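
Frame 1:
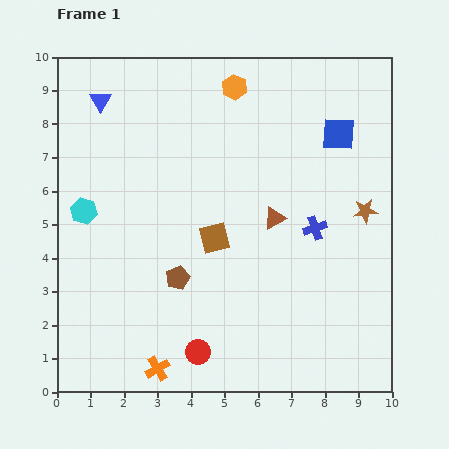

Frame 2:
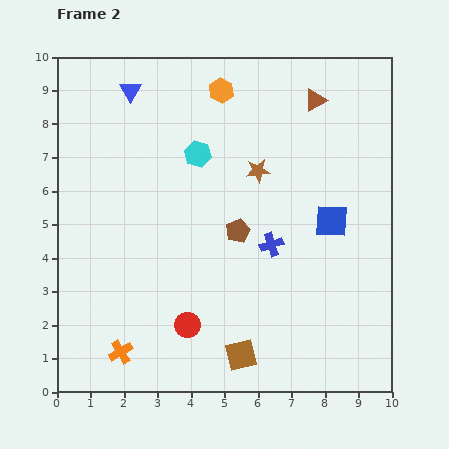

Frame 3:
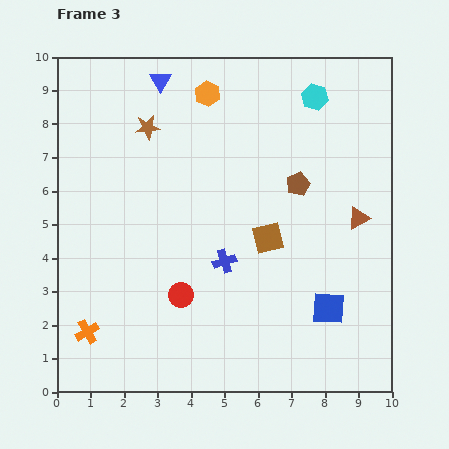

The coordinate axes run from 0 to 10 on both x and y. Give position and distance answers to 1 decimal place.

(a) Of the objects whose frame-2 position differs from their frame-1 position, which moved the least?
the orange hexagon

(moved 0.4)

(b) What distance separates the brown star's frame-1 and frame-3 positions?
7.0

The brown star moved from (9.2, 5.4) to (2.7, 7.9), a distance of √(6.5² + 2.5²) ≈ 7.0.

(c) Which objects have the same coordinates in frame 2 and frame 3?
none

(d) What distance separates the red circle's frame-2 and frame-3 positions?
0.9

The red circle moved from (3.9, 2.0) to (3.7, 2.9), a distance of √(0.2² + 0.9²) ≈ 0.9.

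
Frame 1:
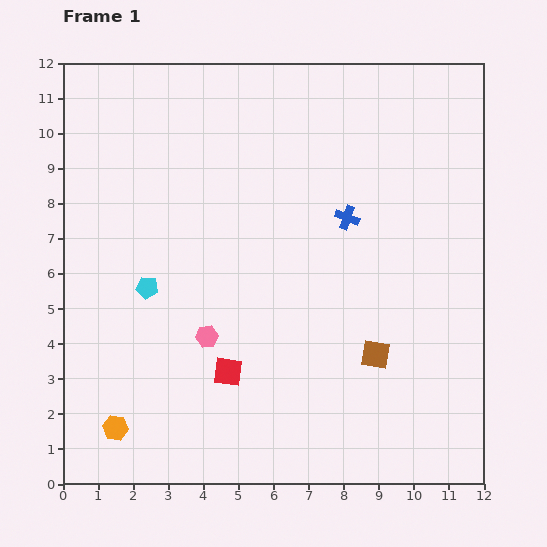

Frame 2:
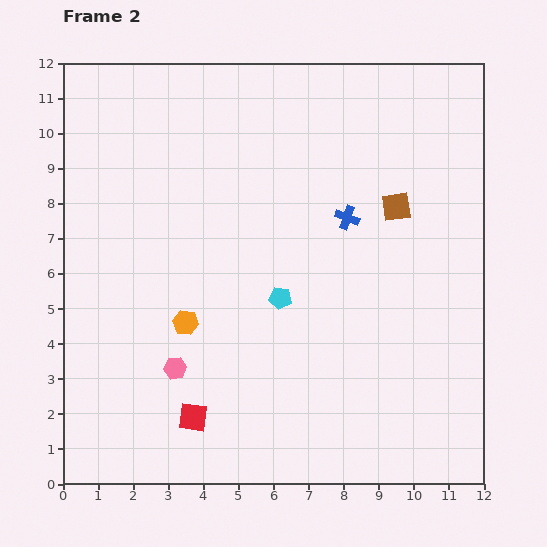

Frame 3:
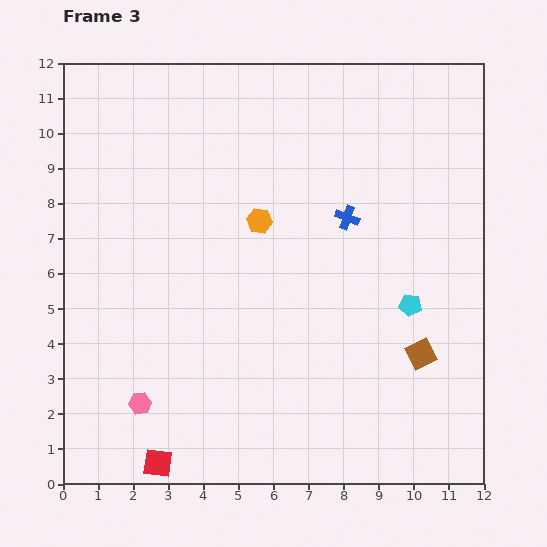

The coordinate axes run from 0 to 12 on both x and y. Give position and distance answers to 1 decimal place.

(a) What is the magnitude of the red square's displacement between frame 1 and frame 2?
1.6

The red square moved from (4.7, 3.2) to (3.7, 1.9), a distance of √(1.0² + 1.3²) ≈ 1.6.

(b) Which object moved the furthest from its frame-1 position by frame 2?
the brown square

(moved 4.2; next 3.8)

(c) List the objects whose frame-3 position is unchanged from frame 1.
the blue cross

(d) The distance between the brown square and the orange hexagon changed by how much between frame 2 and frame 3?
-0.8

Distance in frame 2: 6.8. Distance in frame 3: 6.0.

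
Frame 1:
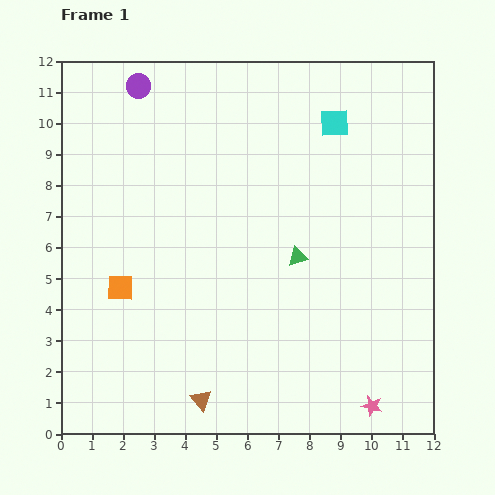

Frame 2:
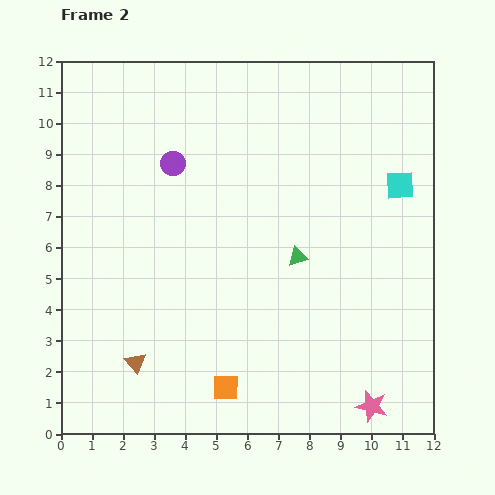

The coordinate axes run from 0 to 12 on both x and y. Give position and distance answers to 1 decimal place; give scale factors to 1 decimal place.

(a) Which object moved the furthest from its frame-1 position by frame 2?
the orange square

(moved 4.7; next 2.9)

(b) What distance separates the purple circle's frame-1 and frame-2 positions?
2.7

The purple circle moved from (2.5, 11.2) to (3.6, 8.7), a distance of √(1.1² + 2.5²) ≈ 2.7.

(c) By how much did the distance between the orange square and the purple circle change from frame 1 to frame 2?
+0.9

Distance in frame 1: 6.5. Distance in frame 2: 7.4.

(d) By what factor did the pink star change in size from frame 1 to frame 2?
1.6×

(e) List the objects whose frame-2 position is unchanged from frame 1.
the green triangle, the pink star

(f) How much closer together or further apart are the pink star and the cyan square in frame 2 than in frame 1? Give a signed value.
-2.0

Distance in frame 1: 9.2. Distance in frame 2: 7.2.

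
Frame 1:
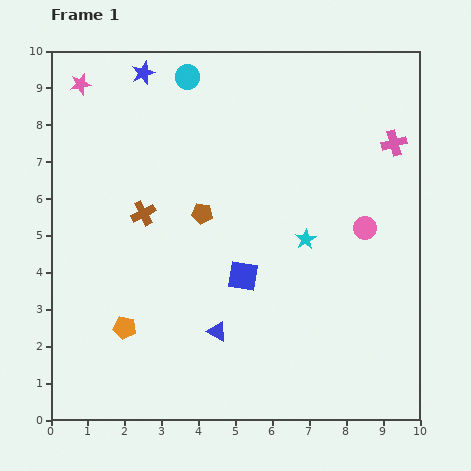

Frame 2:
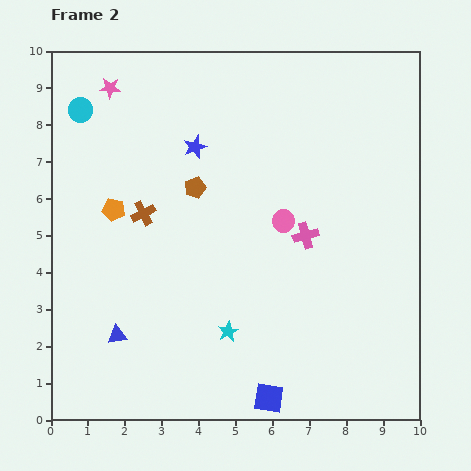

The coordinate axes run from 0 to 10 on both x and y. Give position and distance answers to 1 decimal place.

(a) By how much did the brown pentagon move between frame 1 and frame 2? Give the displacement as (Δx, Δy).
(-0.2, 0.7)

The brown pentagon was at (4.1, 5.6) in frame 1 and (3.9, 6.3) in frame 2.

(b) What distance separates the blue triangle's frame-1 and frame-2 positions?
2.7

The blue triangle moved from (4.5, 2.4) to (1.8, 2.3), a distance of √(2.7² + 0.1²) ≈ 2.7.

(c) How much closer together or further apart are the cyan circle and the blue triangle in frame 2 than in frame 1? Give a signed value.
-0.7

Distance in frame 1: 6.9. Distance in frame 2: 6.2.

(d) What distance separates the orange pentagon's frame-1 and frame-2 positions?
3.2

The orange pentagon moved from (2.0, 2.5) to (1.7, 5.7), a distance of √(0.3² + 3.2²) ≈ 3.2.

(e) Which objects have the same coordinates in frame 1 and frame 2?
the brown cross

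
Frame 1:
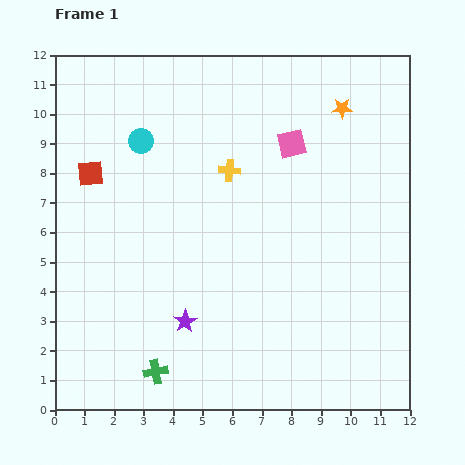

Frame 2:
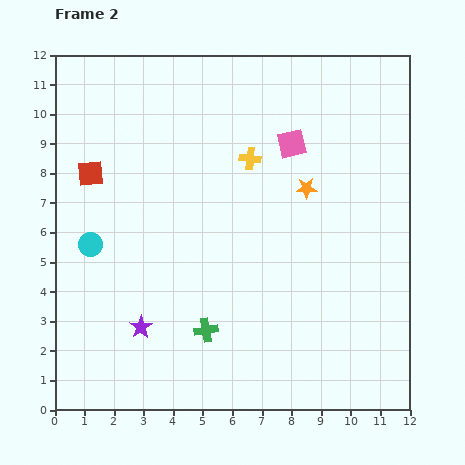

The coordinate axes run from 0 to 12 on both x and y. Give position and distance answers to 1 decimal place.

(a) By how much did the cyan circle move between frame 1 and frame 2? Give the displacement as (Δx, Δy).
(-1.7, -3.5)

The cyan circle was at (2.9, 9.1) in frame 1 and (1.2, 5.6) in frame 2.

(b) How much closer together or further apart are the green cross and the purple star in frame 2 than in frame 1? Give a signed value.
+0.2

Distance in frame 1: 2.0. Distance in frame 2: 2.2.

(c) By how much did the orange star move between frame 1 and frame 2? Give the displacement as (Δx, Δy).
(-1.2, -2.7)

The orange star was at (9.7, 10.2) in frame 1 and (8.5, 7.5) in frame 2.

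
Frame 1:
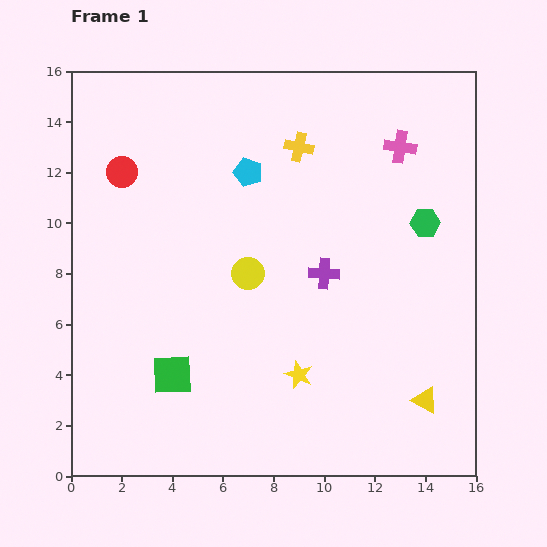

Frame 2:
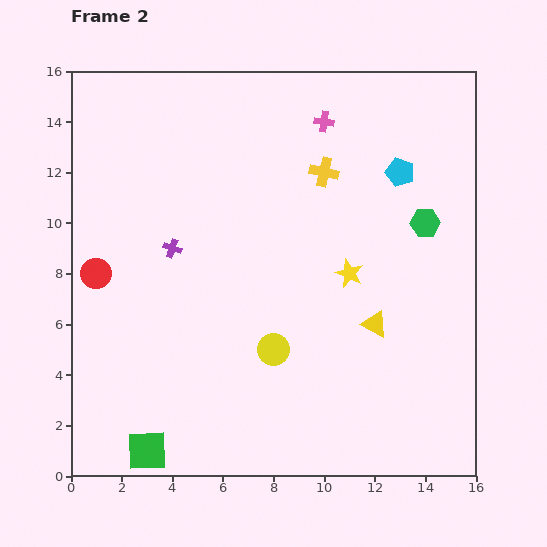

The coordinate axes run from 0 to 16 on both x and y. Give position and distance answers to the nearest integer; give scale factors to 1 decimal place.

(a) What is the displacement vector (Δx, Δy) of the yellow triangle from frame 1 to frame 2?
(-2, 3)

The yellow triangle was at (14, 3) in frame 1 and (12, 6) in frame 2.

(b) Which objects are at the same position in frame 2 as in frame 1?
the green hexagon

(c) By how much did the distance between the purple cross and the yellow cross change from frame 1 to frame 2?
+2

Distance in frame 1: 5. Distance in frame 2: 7.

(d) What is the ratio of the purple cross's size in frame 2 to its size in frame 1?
0.6×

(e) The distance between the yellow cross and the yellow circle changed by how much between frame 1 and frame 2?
+2

Distance in frame 1: 5. Distance in frame 2: 7.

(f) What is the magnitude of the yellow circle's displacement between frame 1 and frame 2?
3

The yellow circle moved from (7, 8) to (8, 5), a distance of √(1² + 3²) ≈ 3.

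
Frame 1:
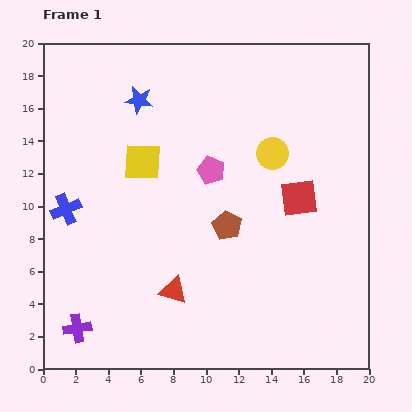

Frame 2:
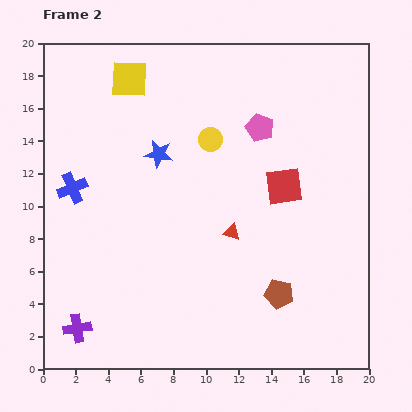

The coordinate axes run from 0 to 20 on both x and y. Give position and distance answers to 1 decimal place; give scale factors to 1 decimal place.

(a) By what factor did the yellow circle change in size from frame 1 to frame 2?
0.8×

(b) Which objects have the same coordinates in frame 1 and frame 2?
the purple cross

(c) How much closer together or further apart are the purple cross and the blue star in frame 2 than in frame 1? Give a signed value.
-2.7

Distance in frame 1: 14.5. Distance in frame 2: 11.8.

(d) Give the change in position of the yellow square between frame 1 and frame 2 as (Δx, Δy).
(-0.8, 5.1)

The yellow square was at (6.1, 12.7) in frame 1 and (5.3, 17.8) in frame 2.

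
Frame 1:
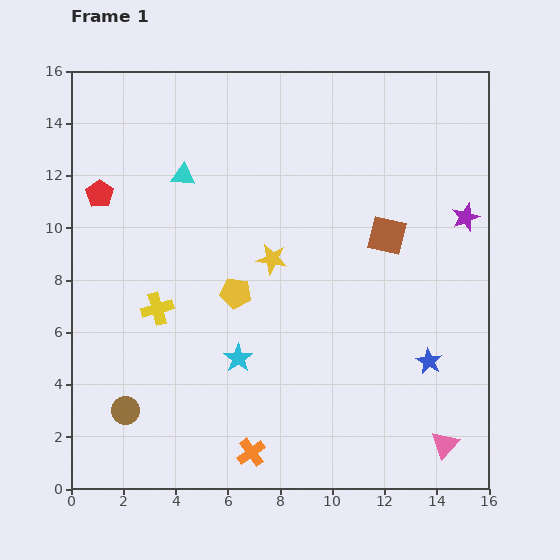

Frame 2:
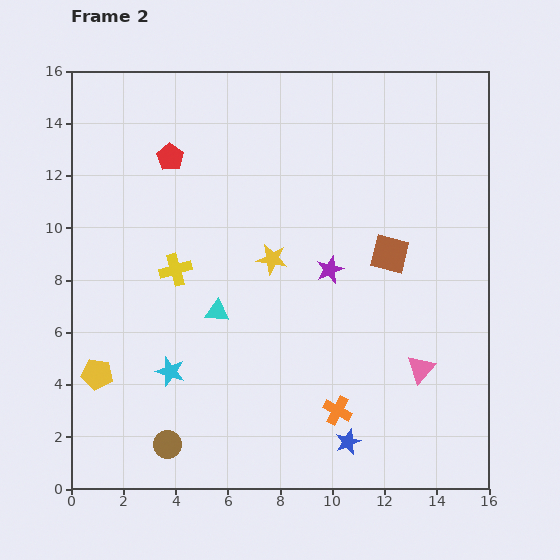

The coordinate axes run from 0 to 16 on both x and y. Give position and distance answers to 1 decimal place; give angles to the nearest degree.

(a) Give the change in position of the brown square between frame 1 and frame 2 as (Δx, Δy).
(0.1, -0.7)

The brown square was at (12.1, 9.7) in frame 1 and (12.2, 9.0) in frame 2.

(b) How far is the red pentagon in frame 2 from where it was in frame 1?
3.0

The red pentagon moved from (1.1, 11.3) to (3.8, 12.7), a distance of √(2.7² + 1.4²) ≈ 3.0.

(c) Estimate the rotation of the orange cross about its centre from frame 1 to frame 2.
25° counter-clockwise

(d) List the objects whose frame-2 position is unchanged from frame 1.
the yellow star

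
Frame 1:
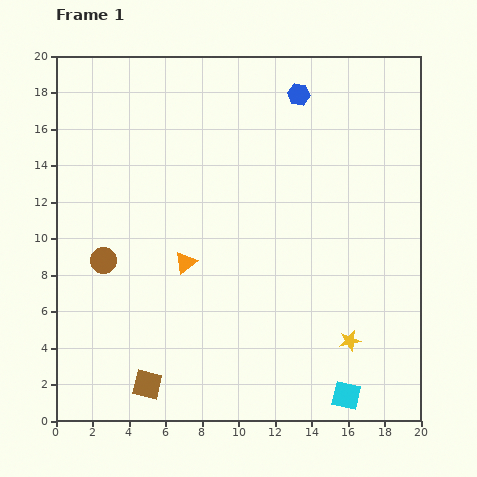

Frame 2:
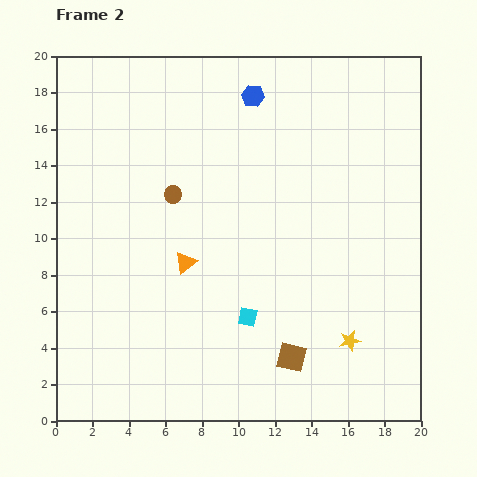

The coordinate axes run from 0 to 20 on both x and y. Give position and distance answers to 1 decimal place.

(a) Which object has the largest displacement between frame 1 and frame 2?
the brown square

(moved 8.0; next 6.9)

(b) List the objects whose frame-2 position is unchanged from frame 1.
the yellow star, the orange triangle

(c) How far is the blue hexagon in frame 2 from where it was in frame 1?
2.5

The blue hexagon moved from (13.3, 17.9) to (10.8, 17.8), a distance of √(2.5² + 0.1²) ≈ 2.5.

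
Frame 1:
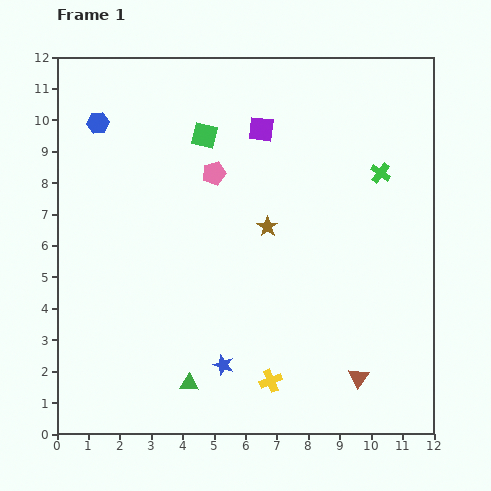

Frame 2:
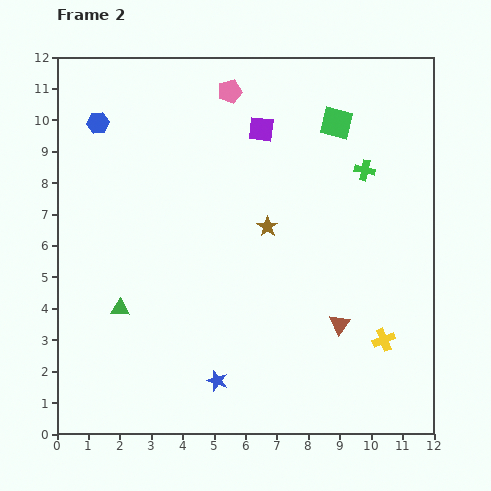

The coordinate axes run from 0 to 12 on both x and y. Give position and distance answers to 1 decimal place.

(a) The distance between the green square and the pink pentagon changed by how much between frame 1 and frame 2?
+2.3

Distance in frame 1: 1.2. Distance in frame 2: 3.5.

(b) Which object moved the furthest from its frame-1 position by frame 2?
the green square

(moved 4.2; next 3.8)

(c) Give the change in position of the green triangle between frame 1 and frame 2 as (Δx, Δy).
(-2.2, 2.4)

The green triangle was at (4.2, 1.6) in frame 1 and (2.0, 4.0) in frame 2.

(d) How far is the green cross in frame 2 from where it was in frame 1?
0.5

The green cross moved from (10.3, 8.3) to (9.8, 8.4), a distance of √(0.5² + 0.1²) ≈ 0.5.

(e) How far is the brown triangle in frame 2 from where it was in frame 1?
1.8

The brown triangle moved from (9.6, 1.8) to (9.0, 3.5), a distance of √(0.6² + 1.7²) ≈ 1.8.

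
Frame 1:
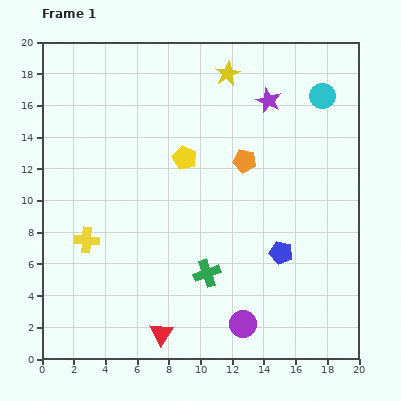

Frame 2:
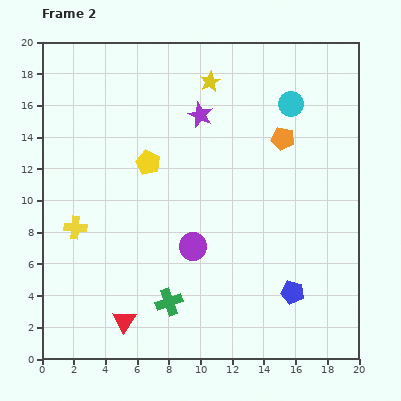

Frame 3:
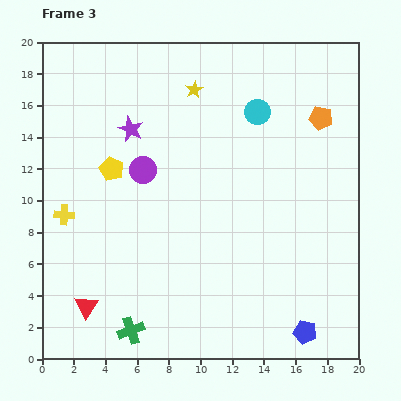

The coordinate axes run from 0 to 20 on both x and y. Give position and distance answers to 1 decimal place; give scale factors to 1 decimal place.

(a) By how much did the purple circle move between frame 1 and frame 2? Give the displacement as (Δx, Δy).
(-3.2, 4.9)

The purple circle was at (12.7, 2.2) in frame 1 and (9.5, 7.1) in frame 2.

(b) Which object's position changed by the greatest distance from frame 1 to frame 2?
the purple circle

(moved 5.9; next 4.4)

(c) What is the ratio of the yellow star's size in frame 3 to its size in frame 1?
0.7×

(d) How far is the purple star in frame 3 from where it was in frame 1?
8.9

The purple star moved from (14.3, 16.3) to (5.6, 14.5), a distance of √(8.7² + 1.8²) ≈ 8.9.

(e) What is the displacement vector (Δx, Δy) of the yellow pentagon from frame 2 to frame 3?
(-2.3, -0.4)

The yellow pentagon was at (6.7, 12.4) in frame 2 and (4.4, 12.0) in frame 3.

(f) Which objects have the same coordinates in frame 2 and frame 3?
none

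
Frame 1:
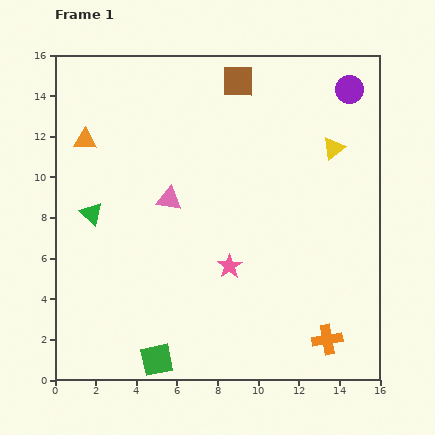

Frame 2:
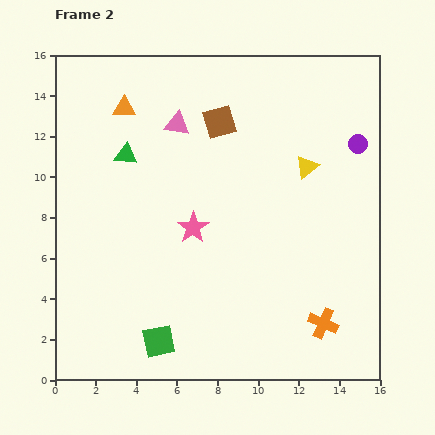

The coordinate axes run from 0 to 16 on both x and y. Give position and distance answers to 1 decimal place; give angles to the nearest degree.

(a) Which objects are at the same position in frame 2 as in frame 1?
none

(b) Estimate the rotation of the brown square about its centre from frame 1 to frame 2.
16° counter-clockwise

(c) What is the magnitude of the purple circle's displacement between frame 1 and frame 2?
2.7

The purple circle moved from (14.5, 14.3) to (14.9, 11.6), a distance of √(0.4² + 2.7²) ≈ 2.7.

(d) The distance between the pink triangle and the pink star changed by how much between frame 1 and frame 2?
+0.7

Distance in frame 1: 4.5. Distance in frame 2: 5.2.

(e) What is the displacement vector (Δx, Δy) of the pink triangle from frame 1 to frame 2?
(0.4, 3.7)

The pink triangle was at (5.6, 8.9) in frame 1 and (6.0, 12.6) in frame 2.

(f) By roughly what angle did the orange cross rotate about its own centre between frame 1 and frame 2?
33° clockwise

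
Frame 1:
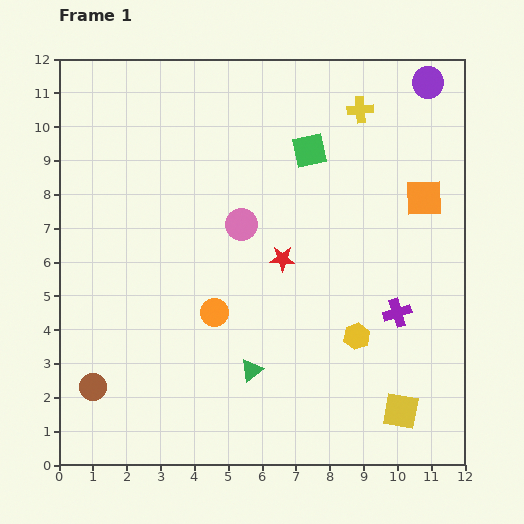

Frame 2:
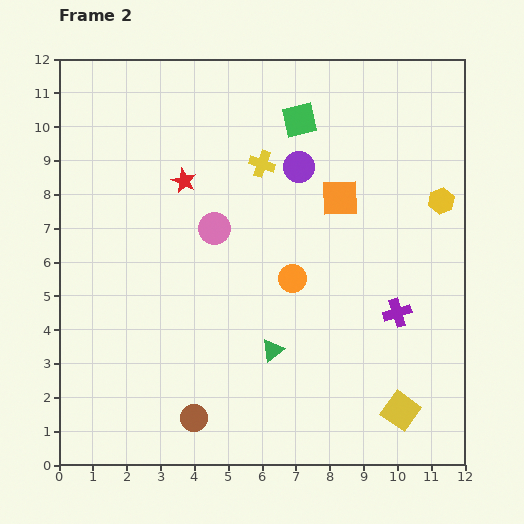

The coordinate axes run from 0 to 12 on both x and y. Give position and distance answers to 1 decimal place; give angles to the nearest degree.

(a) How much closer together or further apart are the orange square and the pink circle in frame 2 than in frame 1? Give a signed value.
-1.7

Distance in frame 1: 5.5. Distance in frame 2: 3.8.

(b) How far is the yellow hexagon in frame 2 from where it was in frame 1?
4.7

The yellow hexagon moved from (8.8, 3.8) to (11.3, 7.8), a distance of √(2.5² + 4.0²) ≈ 4.7.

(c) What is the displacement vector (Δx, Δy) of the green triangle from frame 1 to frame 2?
(0.6, 0.6)

The green triangle was at (5.7, 2.8) in frame 1 and (6.3, 3.4) in frame 2.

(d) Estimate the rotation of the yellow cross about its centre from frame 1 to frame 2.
24° clockwise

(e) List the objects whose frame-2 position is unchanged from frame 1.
the purple cross, the yellow square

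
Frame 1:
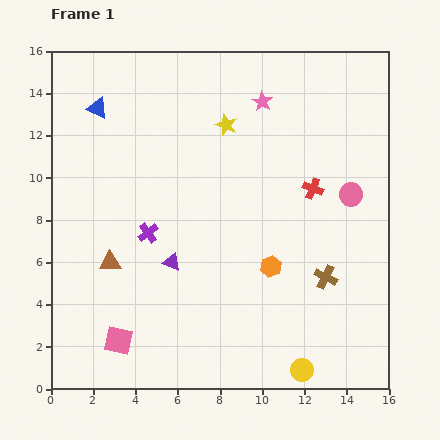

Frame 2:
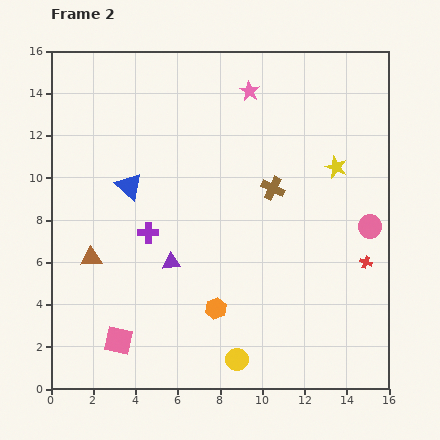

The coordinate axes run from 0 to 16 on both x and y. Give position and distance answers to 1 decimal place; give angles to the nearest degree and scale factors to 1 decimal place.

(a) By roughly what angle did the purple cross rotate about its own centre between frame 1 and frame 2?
36° clockwise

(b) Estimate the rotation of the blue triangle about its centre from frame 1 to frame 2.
17° clockwise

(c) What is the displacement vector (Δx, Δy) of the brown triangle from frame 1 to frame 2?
(-0.9, 0.2)

The brown triangle was at (2.8, 6.0) in frame 1 and (1.9, 6.2) in frame 2.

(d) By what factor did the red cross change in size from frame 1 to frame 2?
0.6×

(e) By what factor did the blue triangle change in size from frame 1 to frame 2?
1.3×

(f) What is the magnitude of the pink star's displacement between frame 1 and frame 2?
0.8

The pink star moved from (10.0, 13.6) to (9.4, 14.1), a distance of √(0.6² + 0.5²) ≈ 0.8.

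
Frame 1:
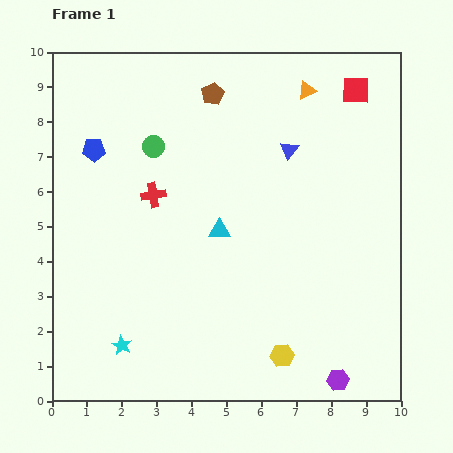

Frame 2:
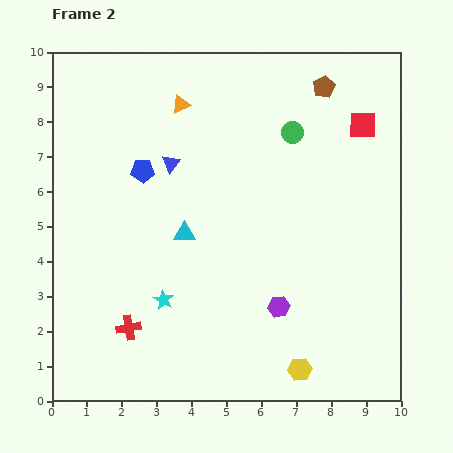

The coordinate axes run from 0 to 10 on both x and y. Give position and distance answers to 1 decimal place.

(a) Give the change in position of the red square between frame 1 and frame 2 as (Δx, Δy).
(0.2, -1.0)

The red square was at (8.7, 8.9) in frame 1 and (8.9, 7.9) in frame 2.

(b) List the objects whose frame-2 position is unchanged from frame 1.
none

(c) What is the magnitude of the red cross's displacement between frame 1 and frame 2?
3.9

The red cross moved from (2.9, 5.9) to (2.2, 2.1), a distance of √(0.7² + 3.8²) ≈ 3.9.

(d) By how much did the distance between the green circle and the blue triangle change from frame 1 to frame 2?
-0.3

Distance in frame 1: 3.9. Distance in frame 2: 3.6.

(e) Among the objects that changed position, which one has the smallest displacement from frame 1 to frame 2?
the yellow hexagon

(moved 0.6)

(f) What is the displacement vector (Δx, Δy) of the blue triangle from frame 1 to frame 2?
(-3.4, -0.4)

The blue triangle was at (6.8, 7.2) in frame 1 and (3.4, 6.8) in frame 2.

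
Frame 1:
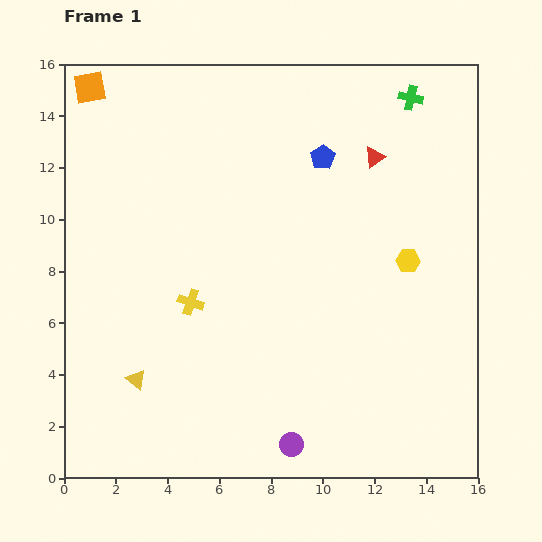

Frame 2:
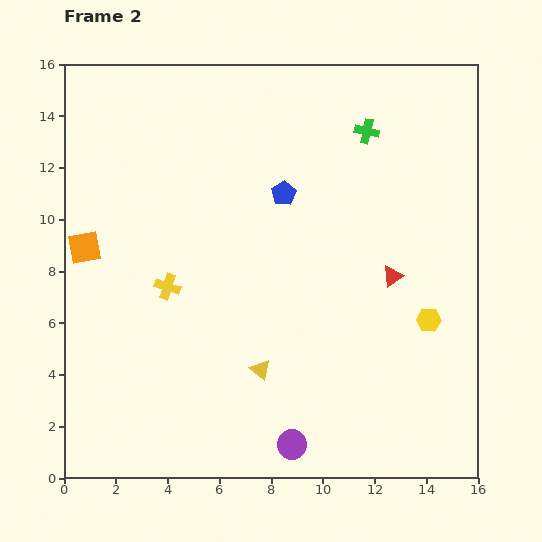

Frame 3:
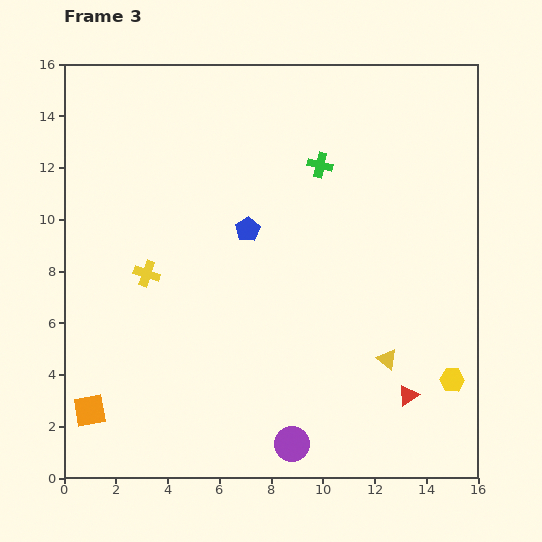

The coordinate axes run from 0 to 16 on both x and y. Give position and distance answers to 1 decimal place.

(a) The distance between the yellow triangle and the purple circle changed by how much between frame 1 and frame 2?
-3.4

Distance in frame 1: 6.5. Distance in frame 2: 3.1.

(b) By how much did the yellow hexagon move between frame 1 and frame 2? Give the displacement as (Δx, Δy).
(0.8, -2.3)

The yellow hexagon was at (13.3, 8.4) in frame 1 and (14.1, 6.1) in frame 2.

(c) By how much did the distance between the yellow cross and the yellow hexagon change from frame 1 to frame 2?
+1.6

Distance in frame 1: 8.6. Distance in frame 2: 10.2.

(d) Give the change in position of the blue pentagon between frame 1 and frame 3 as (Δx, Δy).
(-2.9, -2.8)

The blue pentagon was at (10.0, 12.4) in frame 1 and (7.1, 9.6) in frame 3.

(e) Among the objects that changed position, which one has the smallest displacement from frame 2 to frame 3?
the yellow cross

(moved 0.9)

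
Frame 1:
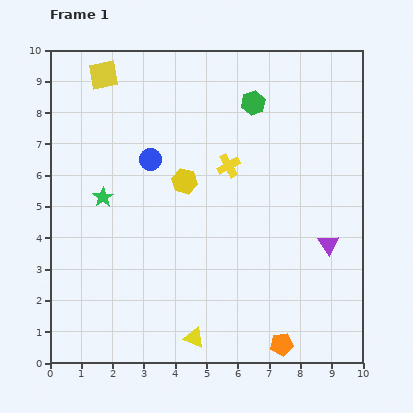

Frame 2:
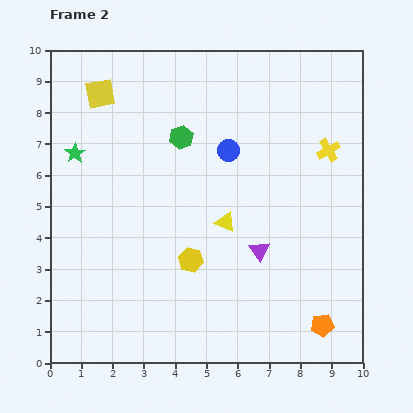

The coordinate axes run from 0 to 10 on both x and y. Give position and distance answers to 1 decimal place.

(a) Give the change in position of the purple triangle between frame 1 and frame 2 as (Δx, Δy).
(-2.2, -0.2)

The purple triangle was at (8.9, 3.8) in frame 1 and (6.7, 3.6) in frame 2.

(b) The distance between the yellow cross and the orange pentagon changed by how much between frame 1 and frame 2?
-0.3

Distance in frame 1: 5.9. Distance in frame 2: 5.6.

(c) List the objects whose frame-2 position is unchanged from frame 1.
none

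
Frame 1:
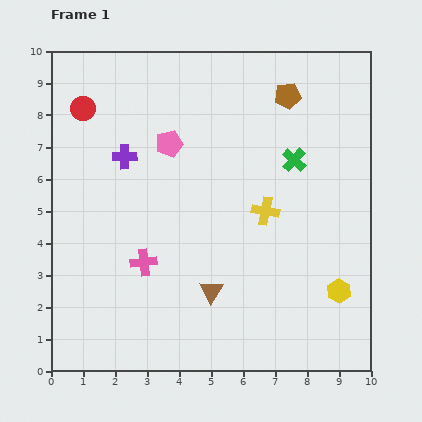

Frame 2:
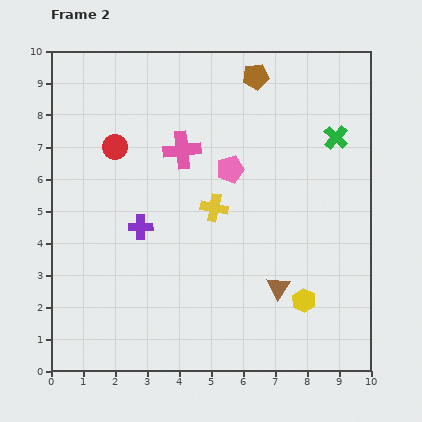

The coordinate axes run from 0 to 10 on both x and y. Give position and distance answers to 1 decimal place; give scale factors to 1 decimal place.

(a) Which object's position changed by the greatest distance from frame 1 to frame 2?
the pink cross

(moved 3.7; next 2.3)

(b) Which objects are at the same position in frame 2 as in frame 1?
none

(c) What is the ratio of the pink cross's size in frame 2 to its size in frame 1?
1.4×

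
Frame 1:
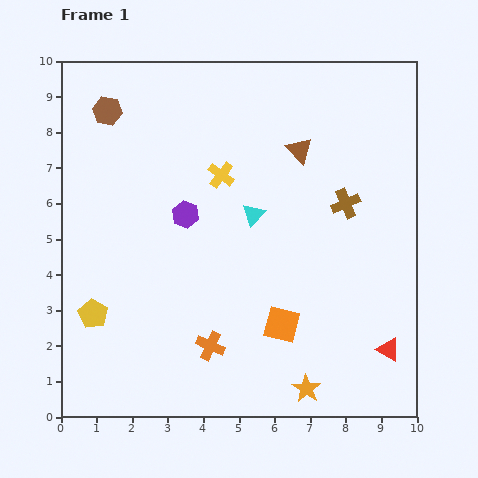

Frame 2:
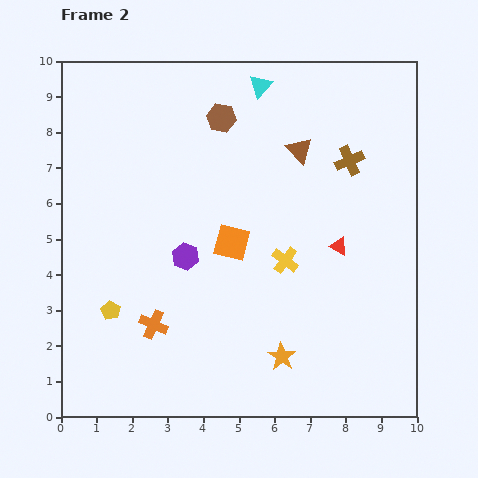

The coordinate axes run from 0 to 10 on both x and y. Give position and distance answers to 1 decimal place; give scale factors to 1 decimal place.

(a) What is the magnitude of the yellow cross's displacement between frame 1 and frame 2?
3.0

The yellow cross moved from (4.5, 6.8) to (6.3, 4.4), a distance of √(1.8² + 2.4²) ≈ 3.0.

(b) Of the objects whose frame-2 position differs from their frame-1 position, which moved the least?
the yellow pentagon

(moved 0.5)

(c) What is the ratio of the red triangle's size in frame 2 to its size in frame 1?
0.8×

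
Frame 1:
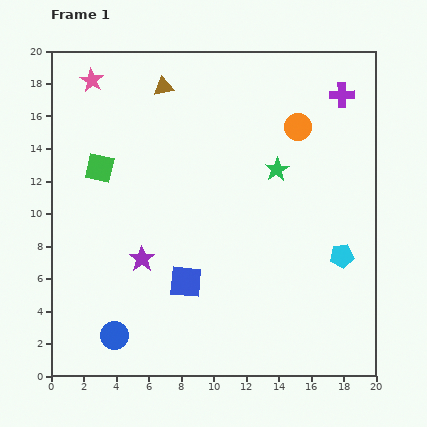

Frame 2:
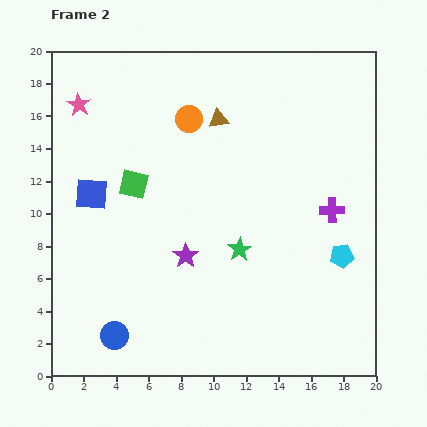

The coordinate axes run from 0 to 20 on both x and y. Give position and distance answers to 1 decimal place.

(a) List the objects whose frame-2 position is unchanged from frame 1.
the cyan pentagon, the blue circle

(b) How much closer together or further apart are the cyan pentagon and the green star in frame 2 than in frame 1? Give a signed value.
-0.3

Distance in frame 1: 6.6. Distance in frame 2: 6.3.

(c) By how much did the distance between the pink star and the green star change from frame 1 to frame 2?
+0.6

Distance in frame 1: 12.7. Distance in frame 2: 13.3.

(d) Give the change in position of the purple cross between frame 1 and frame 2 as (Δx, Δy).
(-0.6, -7.1)

The purple cross was at (17.9, 17.3) in frame 1 and (17.3, 10.2) in frame 2.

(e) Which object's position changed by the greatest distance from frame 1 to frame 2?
the blue square

(moved 7.9; next 7.1)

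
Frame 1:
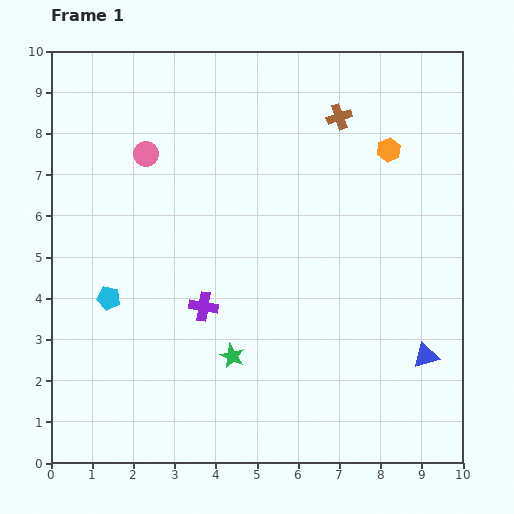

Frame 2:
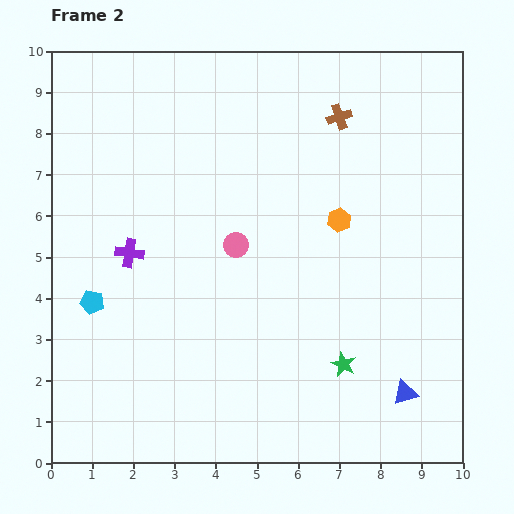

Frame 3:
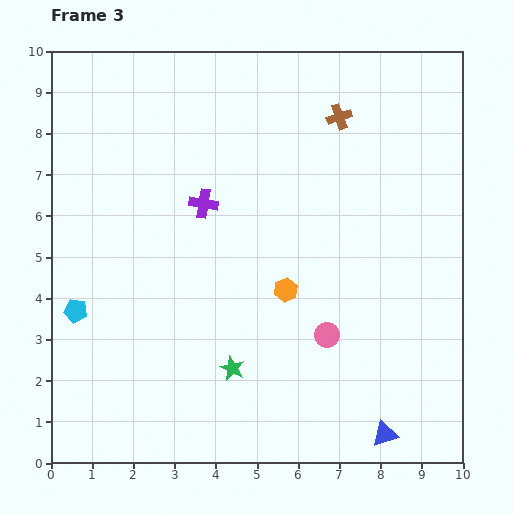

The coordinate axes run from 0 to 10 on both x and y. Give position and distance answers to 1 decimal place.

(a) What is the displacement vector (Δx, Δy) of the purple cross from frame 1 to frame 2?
(-1.8, 1.3)

The purple cross was at (3.7, 3.8) in frame 1 and (1.9, 5.1) in frame 2.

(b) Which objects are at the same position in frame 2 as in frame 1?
the brown cross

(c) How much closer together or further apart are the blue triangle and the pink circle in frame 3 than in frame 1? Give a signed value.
-5.6

Distance in frame 1: 8.4. Distance in frame 3: 2.8.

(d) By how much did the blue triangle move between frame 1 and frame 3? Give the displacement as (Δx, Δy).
(-1.0, -1.9)

The blue triangle was at (9.1, 2.6) in frame 1 and (8.1, 0.7) in frame 3.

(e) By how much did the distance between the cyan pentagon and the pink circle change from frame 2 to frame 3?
+2.3

Distance in frame 2: 3.8. Distance in frame 3: 6.1.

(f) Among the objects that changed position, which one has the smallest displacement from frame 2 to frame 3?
the cyan pentagon

(moved 0.4)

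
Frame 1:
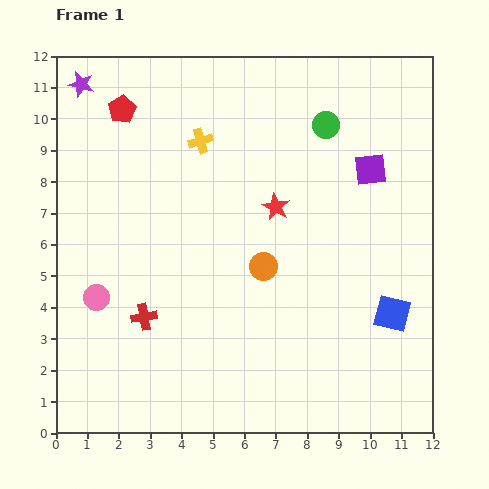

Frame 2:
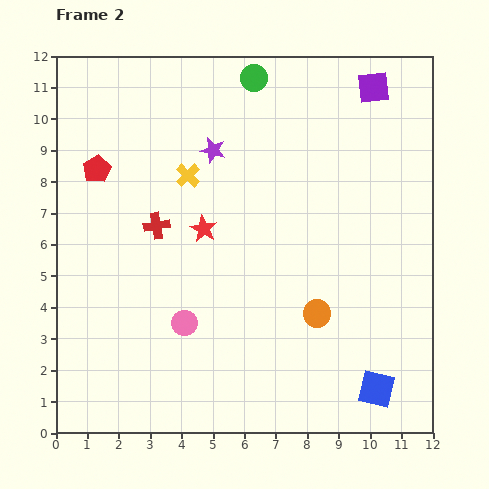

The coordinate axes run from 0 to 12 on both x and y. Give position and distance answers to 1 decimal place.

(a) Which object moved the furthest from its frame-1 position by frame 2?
the purple star

(moved 4.7; next 2.9)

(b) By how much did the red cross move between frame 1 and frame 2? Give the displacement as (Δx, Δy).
(0.4, 2.9)

The red cross was at (2.8, 3.7) in frame 1 and (3.2, 6.6) in frame 2.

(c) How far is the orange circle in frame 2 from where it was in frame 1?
2.3

The orange circle moved from (6.6, 5.3) to (8.3, 3.8), a distance of √(1.7² + 1.5²) ≈ 2.3.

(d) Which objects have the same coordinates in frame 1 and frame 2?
none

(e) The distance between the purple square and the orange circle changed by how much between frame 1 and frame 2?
+2.8

Distance in frame 1: 4.6. Distance in frame 2: 7.4.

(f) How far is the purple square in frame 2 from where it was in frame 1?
2.6

The purple square moved from (10.0, 8.4) to (10.1, 11.0), a distance of √(0.1² + 2.6²) ≈ 2.6.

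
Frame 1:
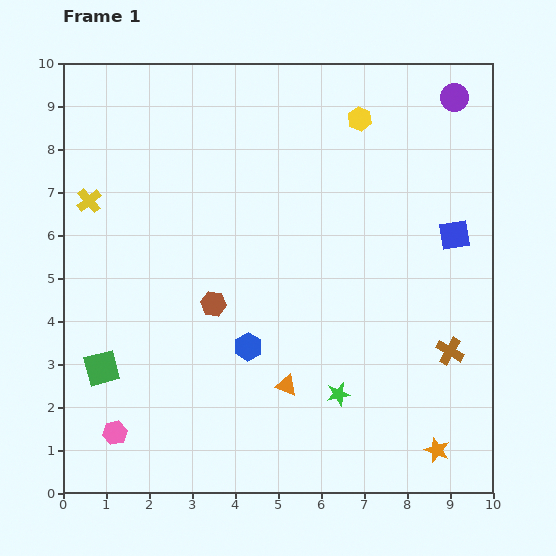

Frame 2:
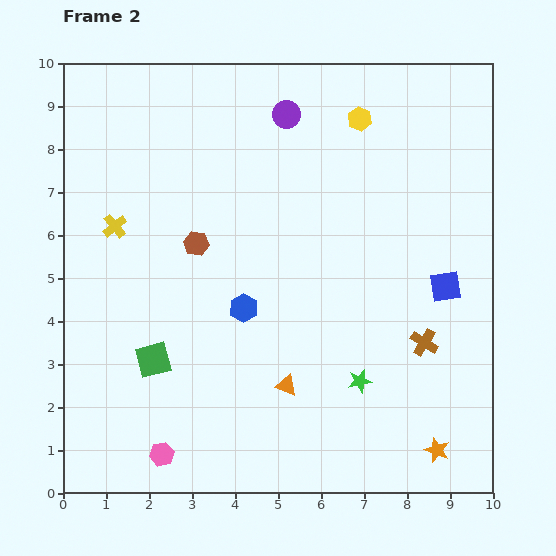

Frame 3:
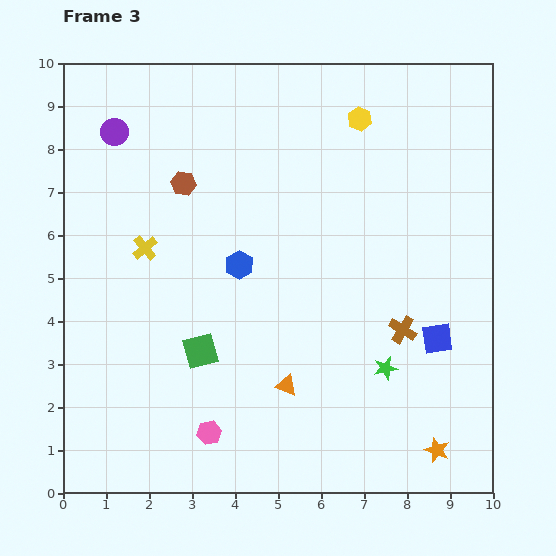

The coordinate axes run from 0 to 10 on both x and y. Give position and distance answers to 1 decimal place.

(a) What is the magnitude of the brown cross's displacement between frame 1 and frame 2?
0.6

The brown cross moved from (9.0, 3.3) to (8.4, 3.5), a distance of √(0.6² + 0.2²) ≈ 0.6.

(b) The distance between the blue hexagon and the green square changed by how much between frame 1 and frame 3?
-1.2

Distance in frame 1: 3.4. Distance in frame 3: 2.2.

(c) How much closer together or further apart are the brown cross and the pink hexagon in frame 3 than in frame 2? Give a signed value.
-1.5

Distance in frame 2: 6.6. Distance in frame 3: 5.1.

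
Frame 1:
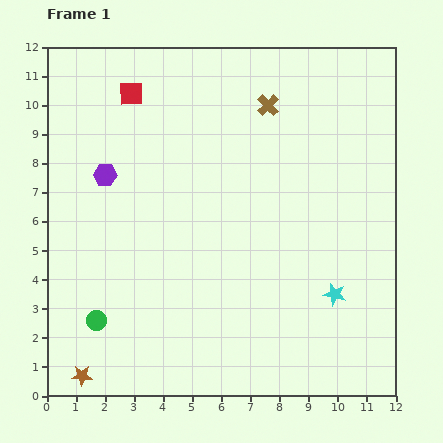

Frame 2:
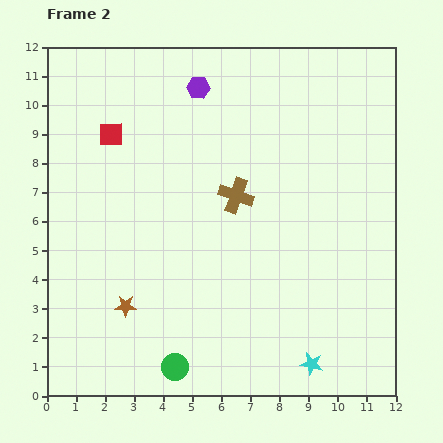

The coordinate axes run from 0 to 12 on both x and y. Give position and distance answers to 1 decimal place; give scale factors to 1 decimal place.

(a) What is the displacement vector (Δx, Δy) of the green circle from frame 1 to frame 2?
(2.7, -1.6)

The green circle was at (1.7, 2.6) in frame 1 and (4.4, 1.0) in frame 2.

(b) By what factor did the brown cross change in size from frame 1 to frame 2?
1.6×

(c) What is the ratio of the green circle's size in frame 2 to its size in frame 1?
1.3×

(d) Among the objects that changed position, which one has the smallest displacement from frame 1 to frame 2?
the red square

(moved 1.6)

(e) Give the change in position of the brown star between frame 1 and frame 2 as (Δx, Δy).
(1.5, 2.4)

The brown star was at (1.2, 0.7) in frame 1 and (2.7, 3.1) in frame 2.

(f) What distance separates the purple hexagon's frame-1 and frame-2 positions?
4.4

The purple hexagon moved from (2.0, 7.6) to (5.2, 10.6), a distance of √(3.2² + 3.0²) ≈ 4.4.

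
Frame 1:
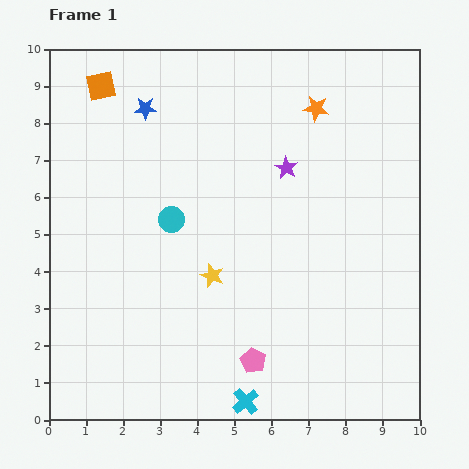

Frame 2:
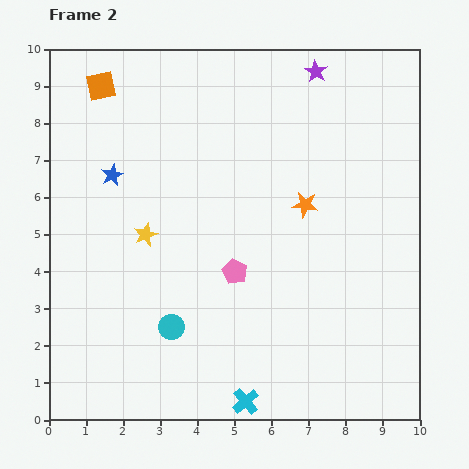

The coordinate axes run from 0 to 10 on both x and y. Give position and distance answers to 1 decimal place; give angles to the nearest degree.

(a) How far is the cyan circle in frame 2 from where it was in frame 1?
2.9

The cyan circle moved from (3.3, 5.4) to (3.3, 2.5), a distance of √(0.0² + 2.9²) ≈ 2.9.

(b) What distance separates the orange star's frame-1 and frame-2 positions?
2.6

The orange star moved from (7.2, 8.4) to (6.9, 5.8), a distance of √(0.3² + 2.6²) ≈ 2.6.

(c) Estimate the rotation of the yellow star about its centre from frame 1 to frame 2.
28° clockwise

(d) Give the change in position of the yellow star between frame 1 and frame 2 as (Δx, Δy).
(-1.8, 1.1)

The yellow star was at (4.4, 3.9) in frame 1 and (2.6, 5.0) in frame 2.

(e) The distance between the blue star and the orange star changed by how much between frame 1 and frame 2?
+0.7

Distance in frame 1: 4.6. Distance in frame 2: 5.3.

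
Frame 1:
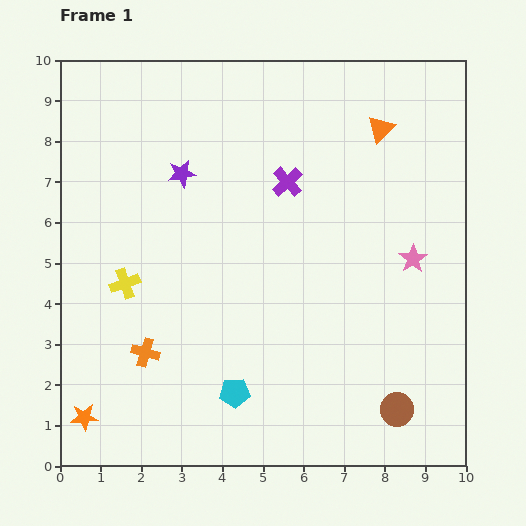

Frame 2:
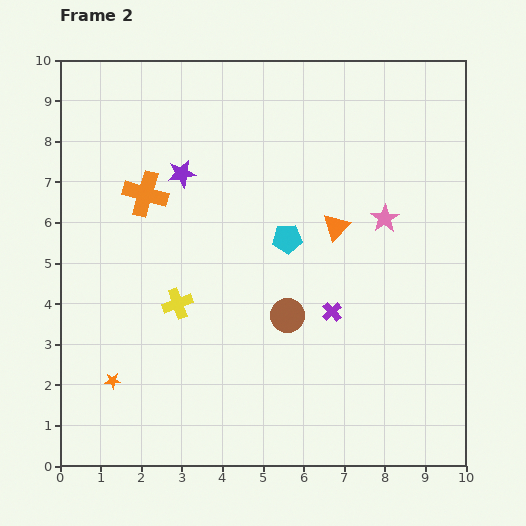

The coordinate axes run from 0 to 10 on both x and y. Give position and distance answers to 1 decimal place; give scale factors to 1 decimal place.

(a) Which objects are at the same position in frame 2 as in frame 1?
the purple star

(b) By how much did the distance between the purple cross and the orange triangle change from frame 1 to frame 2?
-0.5

Distance in frame 1: 2.6. Distance in frame 2: 2.1.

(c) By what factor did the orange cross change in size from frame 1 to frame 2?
1.6×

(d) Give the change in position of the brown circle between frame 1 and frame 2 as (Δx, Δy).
(-2.7, 2.3)

The brown circle was at (8.3, 1.4) in frame 1 and (5.6, 3.7) in frame 2.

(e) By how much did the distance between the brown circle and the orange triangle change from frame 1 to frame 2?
-4.4

Distance in frame 1: 6.9. Distance in frame 2: 2.5.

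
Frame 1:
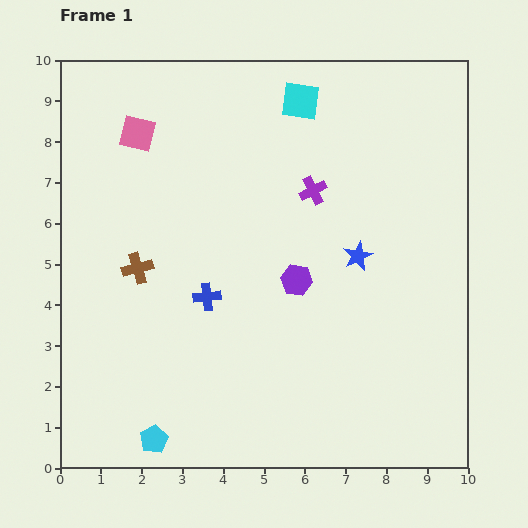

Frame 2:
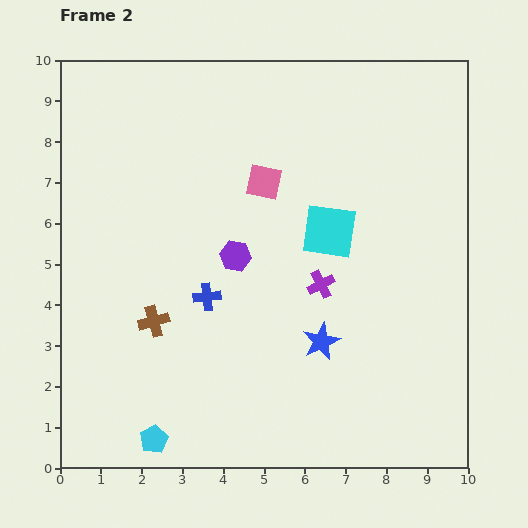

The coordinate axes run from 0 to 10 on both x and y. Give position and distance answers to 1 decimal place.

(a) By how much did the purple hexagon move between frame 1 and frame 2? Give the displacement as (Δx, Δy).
(-1.5, 0.6)

The purple hexagon was at (5.8, 4.6) in frame 1 and (4.3, 5.2) in frame 2.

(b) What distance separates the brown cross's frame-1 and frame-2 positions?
1.4

The brown cross moved from (1.9, 4.9) to (2.3, 3.6), a distance of √(0.4² + 1.3²) ≈ 1.4.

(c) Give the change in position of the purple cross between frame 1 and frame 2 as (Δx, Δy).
(0.2, -2.3)

The purple cross was at (6.2, 6.8) in frame 1 and (6.4, 4.5) in frame 2.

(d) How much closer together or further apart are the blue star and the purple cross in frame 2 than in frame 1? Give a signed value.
-0.5

Distance in frame 1: 1.9. Distance in frame 2: 1.4.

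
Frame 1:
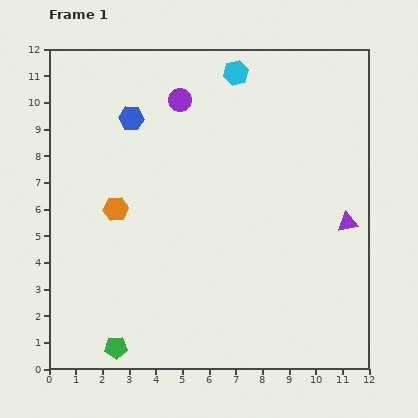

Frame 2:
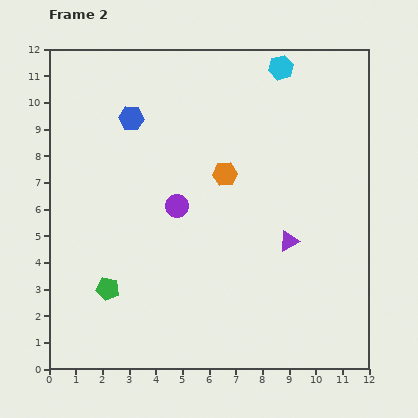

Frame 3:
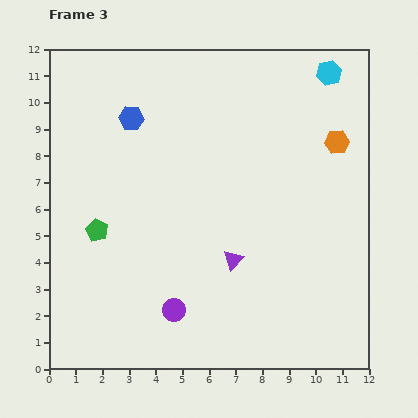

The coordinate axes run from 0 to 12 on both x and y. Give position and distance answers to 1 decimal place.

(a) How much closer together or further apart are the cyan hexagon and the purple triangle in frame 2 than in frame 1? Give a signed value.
-0.5

Distance in frame 1: 7.0. Distance in frame 2: 6.5.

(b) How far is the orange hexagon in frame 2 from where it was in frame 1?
4.3

The orange hexagon moved from (2.5, 6.0) to (6.6, 7.3), a distance of √(4.1² + 1.3²) ≈ 4.3.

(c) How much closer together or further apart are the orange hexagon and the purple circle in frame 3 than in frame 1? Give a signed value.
+4.0

Distance in frame 1: 4.8. Distance in frame 3: 8.8.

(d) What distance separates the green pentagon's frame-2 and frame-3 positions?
2.2

The green pentagon moved from (2.2, 3.0) to (1.8, 5.2), a distance of √(0.4² + 2.2²) ≈ 2.2.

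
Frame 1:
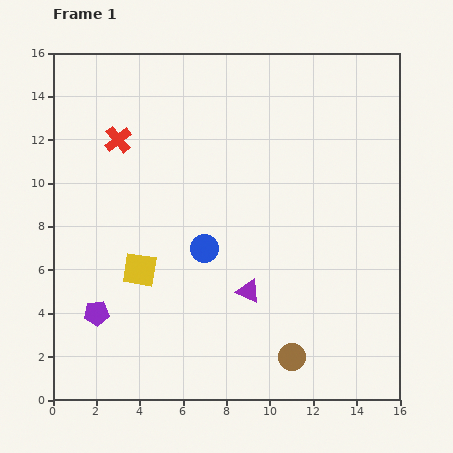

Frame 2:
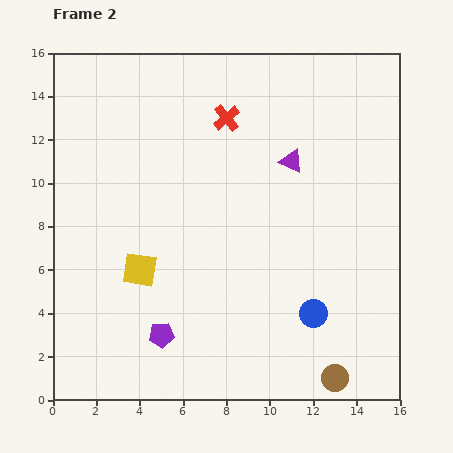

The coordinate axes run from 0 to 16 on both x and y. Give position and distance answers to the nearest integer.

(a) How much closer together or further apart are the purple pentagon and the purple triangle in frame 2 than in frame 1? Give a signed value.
+3

Distance in frame 1: 7. Distance in frame 2: 10.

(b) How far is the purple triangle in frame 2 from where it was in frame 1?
6

The purple triangle moved from (9, 5) to (11, 11), a distance of √(2² + 6²) ≈ 6.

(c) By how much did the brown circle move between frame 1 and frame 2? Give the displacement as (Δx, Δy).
(2, -1)

The brown circle was at (11, 2) in frame 1 and (13, 1) in frame 2.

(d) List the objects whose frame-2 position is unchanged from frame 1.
the yellow square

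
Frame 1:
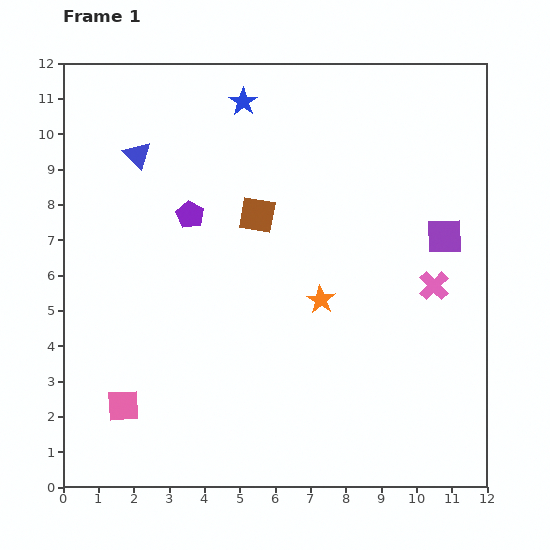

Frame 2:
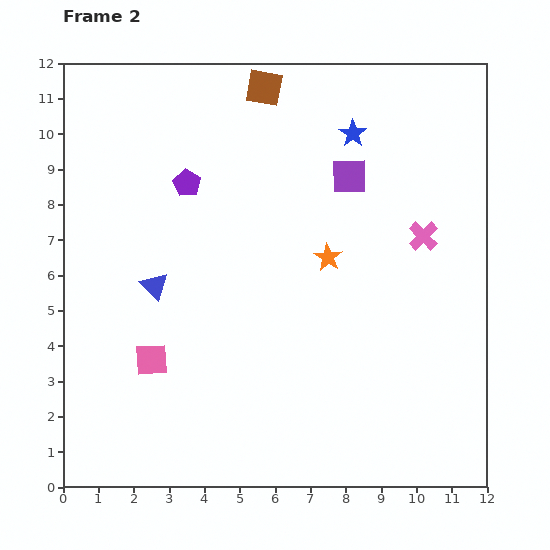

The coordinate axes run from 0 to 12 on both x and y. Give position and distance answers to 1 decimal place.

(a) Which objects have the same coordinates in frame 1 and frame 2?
none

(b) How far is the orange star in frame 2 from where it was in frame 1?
1.2

The orange star moved from (7.3, 5.3) to (7.5, 6.5), a distance of √(0.2² + 1.2²) ≈ 1.2.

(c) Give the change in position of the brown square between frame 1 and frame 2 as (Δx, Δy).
(0.2, 3.6)

The brown square was at (5.5, 7.7) in frame 1 and (5.7, 11.3) in frame 2.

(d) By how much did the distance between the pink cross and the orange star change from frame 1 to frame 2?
-0.4

Distance in frame 1: 3.2. Distance in frame 2: 2.8.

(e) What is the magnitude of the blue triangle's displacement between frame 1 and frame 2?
3.7

The blue triangle moved from (2.1, 9.4) to (2.6, 5.7), a distance of √(0.5² + 3.7²) ≈ 3.7.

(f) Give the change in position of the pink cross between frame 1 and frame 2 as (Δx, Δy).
(-0.3, 1.4)

The pink cross was at (10.5, 5.7) in frame 1 and (10.2, 7.1) in frame 2.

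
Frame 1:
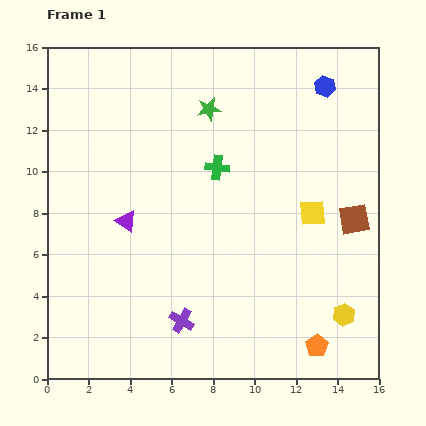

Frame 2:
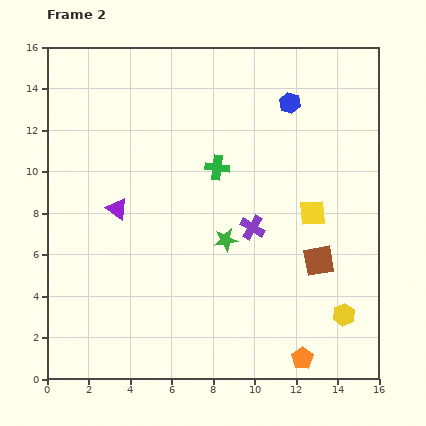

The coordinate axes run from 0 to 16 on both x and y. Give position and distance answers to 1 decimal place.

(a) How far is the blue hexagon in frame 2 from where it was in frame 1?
1.9

The blue hexagon moved from (13.4, 14.1) to (11.7, 13.3), a distance of √(1.7² + 0.8²) ≈ 1.9.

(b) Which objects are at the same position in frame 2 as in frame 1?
the yellow hexagon, the yellow square, the green cross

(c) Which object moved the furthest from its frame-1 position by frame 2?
the green star

(moved 6.4; next 5.6)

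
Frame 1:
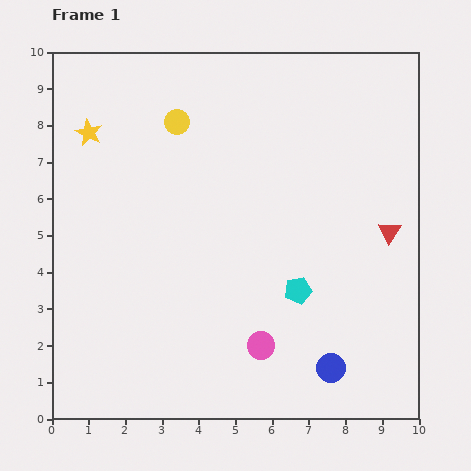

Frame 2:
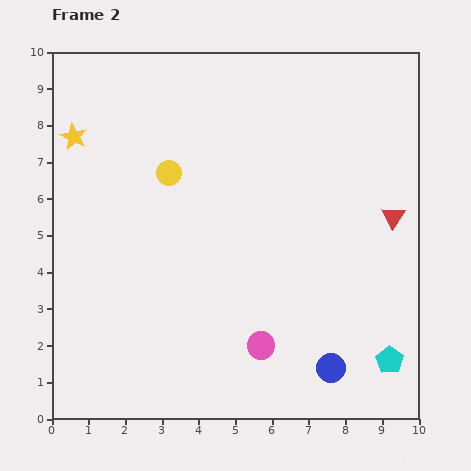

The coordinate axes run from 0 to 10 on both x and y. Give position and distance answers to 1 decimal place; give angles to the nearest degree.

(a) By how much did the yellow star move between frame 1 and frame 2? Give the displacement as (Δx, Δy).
(-0.4, -0.1)

The yellow star was at (1.0, 7.8) in frame 1 and (0.6, 7.7) in frame 2.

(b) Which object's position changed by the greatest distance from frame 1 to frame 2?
the cyan pentagon

(moved 3.1; next 1.4)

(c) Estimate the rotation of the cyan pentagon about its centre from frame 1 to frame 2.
25° counter-clockwise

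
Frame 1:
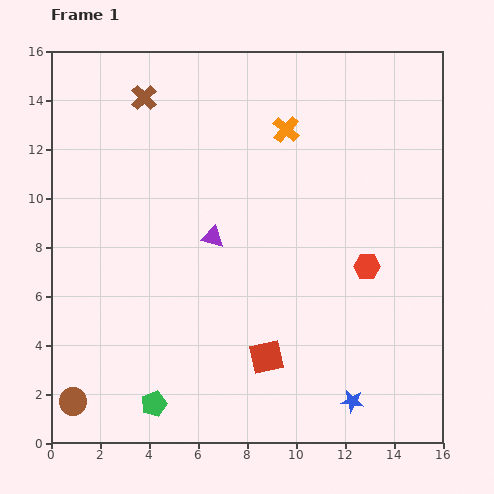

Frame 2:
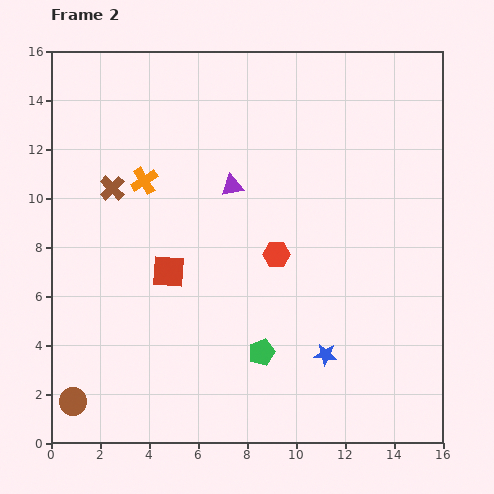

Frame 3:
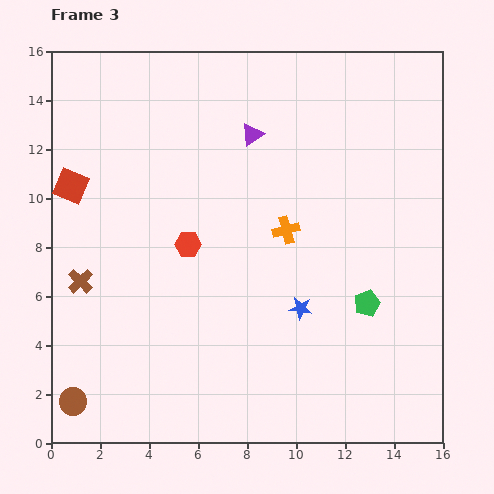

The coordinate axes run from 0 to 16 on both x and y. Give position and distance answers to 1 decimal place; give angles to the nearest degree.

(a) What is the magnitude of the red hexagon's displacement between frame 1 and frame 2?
3.7

The red hexagon moved from (12.9, 7.2) to (9.2, 7.7), a distance of √(3.7² + 0.5²) ≈ 3.7.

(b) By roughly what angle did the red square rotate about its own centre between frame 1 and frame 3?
35° clockwise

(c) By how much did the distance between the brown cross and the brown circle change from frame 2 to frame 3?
-3.9

Distance in frame 2: 8.8. Distance in frame 3: 4.9.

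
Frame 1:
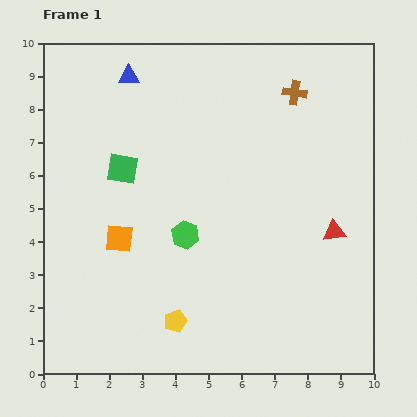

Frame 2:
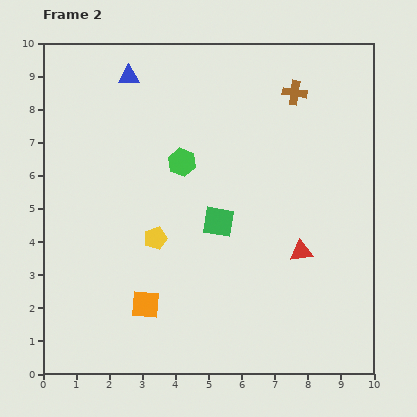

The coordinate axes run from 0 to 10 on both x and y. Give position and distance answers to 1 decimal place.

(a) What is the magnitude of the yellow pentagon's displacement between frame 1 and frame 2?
2.6

The yellow pentagon moved from (4.0, 1.6) to (3.4, 4.1), a distance of √(0.6² + 2.5²) ≈ 2.6.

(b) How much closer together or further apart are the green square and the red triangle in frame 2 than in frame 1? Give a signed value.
-4.0

Distance in frame 1: 6.7. Distance in frame 2: 2.7.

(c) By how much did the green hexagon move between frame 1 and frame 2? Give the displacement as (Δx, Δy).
(-0.1, 2.2)

The green hexagon was at (4.3, 4.2) in frame 1 and (4.2, 6.4) in frame 2.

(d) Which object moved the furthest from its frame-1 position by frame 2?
the green square

(moved 3.3; next 2.6)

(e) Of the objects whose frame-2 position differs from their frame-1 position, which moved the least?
the red triangle

(moved 1.2)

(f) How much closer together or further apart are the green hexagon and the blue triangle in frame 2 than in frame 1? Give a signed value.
-2.0

Distance in frame 1: 5.1. Distance in frame 2: 3.1.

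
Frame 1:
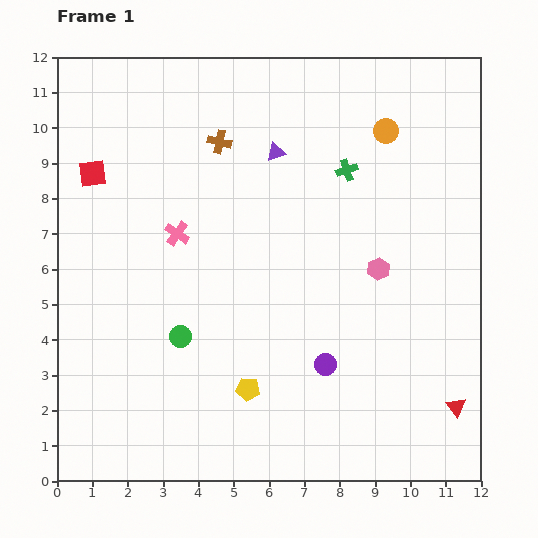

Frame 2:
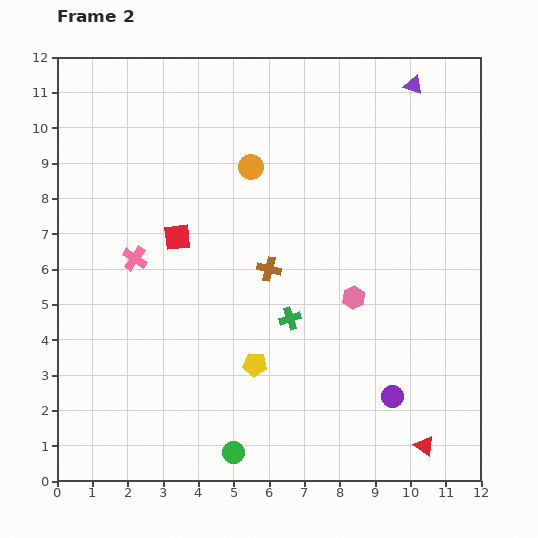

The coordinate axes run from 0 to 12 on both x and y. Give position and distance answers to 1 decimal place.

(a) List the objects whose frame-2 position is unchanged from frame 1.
none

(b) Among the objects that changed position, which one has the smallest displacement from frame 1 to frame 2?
the yellow pentagon

(moved 0.7)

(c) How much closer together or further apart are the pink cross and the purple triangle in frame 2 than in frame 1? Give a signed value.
+5.7

Distance in frame 1: 3.6. Distance in frame 2: 9.3.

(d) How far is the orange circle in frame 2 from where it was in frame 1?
3.9

The orange circle moved from (9.3, 9.9) to (5.5, 8.9), a distance of √(3.8² + 1.0²) ≈ 3.9.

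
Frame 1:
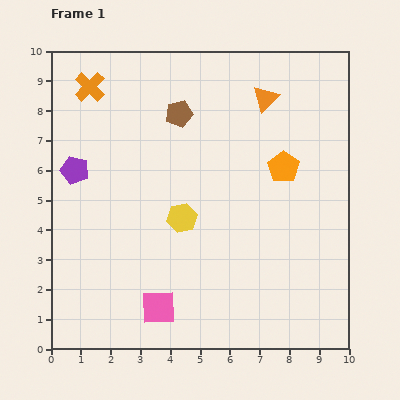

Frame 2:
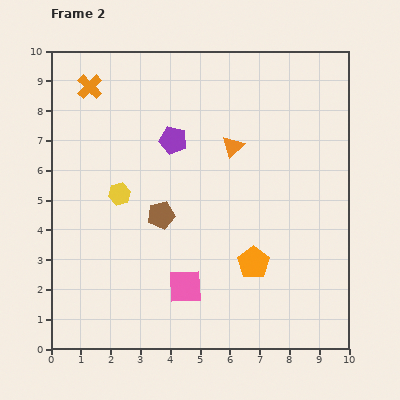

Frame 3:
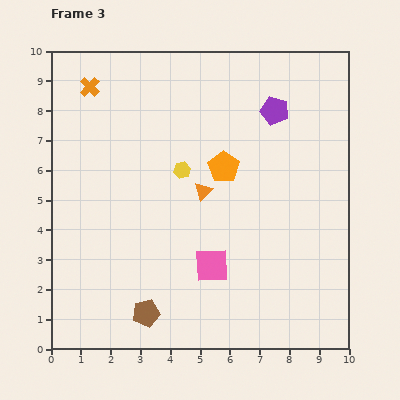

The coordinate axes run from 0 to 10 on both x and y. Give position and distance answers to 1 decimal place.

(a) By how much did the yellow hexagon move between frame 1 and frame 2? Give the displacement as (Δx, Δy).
(-2.1, 0.8)

The yellow hexagon was at (4.4, 4.4) in frame 1 and (2.3, 5.2) in frame 2.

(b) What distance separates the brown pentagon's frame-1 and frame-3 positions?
6.8

The brown pentagon moved from (4.3, 7.9) to (3.2, 1.2), a distance of √(1.1² + 6.7²) ≈ 6.8.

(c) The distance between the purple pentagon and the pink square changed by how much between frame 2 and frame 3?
+0.7

Distance in frame 2: 4.9. Distance in frame 3: 5.6.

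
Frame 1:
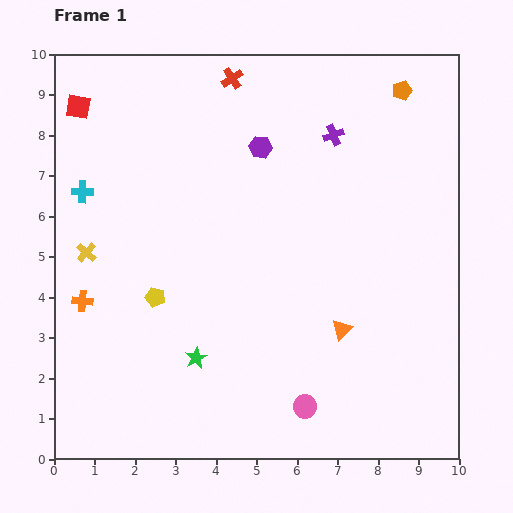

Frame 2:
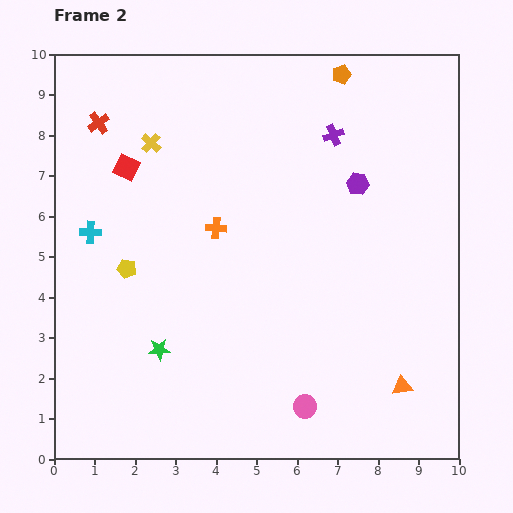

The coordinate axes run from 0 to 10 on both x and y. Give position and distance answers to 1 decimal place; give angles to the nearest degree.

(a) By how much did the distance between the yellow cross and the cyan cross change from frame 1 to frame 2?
+1.2

Distance in frame 1: 1.5. Distance in frame 2: 2.7.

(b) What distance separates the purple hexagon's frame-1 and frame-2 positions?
2.6

The purple hexagon moved from (5.1, 7.7) to (7.5, 6.8), a distance of √(2.4² + 0.9²) ≈ 2.6.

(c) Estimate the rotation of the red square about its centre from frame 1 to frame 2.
15° clockwise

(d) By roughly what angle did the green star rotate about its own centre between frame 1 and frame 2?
24° clockwise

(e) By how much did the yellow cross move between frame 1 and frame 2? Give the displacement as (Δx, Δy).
(1.6, 2.7)

The yellow cross was at (0.8, 5.1) in frame 1 and (2.4, 7.8) in frame 2.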